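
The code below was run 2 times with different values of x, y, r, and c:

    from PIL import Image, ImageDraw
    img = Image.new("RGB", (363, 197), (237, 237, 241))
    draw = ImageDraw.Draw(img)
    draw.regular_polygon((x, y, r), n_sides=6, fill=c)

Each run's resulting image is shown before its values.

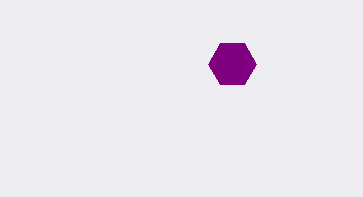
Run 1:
x = 232; y = 64; r = 24; c = 'purple'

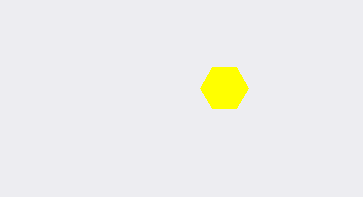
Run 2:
x = 224, y = 88, r = 24, c = 'yellow'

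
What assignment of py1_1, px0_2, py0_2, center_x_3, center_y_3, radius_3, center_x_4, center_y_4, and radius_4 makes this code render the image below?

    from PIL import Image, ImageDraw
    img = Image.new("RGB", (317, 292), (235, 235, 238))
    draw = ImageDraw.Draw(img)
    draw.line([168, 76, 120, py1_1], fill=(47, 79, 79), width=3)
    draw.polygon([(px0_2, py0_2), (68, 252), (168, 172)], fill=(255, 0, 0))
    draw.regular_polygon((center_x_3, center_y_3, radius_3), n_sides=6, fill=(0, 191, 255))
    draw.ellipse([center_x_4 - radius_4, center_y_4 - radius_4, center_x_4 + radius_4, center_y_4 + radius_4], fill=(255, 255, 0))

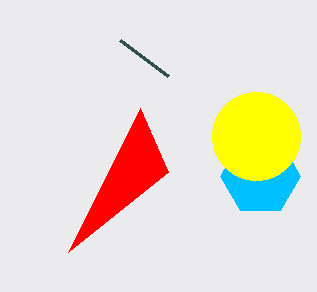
py1_1 = 40, px0_2 = 140, py0_2 = 108, center_x_3 = 260, center_y_3 = 176, radius_3 = 40, center_x_4 = 256, center_y_4 = 136, radius_4 = 44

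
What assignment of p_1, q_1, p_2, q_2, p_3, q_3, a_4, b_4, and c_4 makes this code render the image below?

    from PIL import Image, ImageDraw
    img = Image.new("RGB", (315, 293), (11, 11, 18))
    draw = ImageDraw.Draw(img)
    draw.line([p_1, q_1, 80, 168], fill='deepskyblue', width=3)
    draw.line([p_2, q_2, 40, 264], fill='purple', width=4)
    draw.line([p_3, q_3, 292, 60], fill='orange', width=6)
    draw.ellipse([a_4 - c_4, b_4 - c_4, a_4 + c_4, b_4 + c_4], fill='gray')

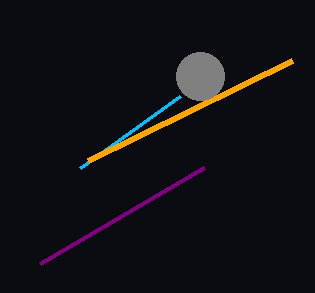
p_1 = 180
q_1 = 96
p_2 = 204
q_2 = 168
p_3 = 88
q_3 = 160
a_4 = 200
b_4 = 76
c_4 = 24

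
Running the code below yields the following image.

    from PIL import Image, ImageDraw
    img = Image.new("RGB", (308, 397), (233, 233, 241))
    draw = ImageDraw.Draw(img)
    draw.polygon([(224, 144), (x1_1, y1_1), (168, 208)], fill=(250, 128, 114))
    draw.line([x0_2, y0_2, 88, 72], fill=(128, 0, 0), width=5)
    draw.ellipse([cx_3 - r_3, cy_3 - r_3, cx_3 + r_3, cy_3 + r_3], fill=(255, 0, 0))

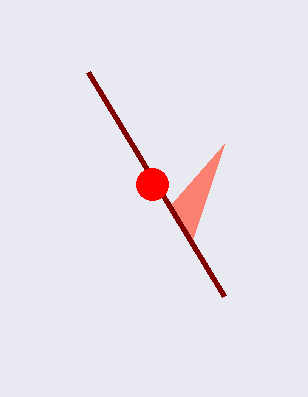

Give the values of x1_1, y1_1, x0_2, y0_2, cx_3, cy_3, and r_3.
x1_1 = 192; y1_1 = 240; x0_2 = 224; y0_2 = 296; cx_3 = 152; cy_3 = 184; r_3 = 16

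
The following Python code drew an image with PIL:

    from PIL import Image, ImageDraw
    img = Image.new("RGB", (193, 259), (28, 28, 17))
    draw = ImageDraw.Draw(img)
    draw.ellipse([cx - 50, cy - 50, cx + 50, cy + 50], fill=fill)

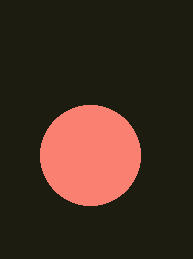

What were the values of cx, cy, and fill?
cx = 90, cy = 155, fill = 'salmon'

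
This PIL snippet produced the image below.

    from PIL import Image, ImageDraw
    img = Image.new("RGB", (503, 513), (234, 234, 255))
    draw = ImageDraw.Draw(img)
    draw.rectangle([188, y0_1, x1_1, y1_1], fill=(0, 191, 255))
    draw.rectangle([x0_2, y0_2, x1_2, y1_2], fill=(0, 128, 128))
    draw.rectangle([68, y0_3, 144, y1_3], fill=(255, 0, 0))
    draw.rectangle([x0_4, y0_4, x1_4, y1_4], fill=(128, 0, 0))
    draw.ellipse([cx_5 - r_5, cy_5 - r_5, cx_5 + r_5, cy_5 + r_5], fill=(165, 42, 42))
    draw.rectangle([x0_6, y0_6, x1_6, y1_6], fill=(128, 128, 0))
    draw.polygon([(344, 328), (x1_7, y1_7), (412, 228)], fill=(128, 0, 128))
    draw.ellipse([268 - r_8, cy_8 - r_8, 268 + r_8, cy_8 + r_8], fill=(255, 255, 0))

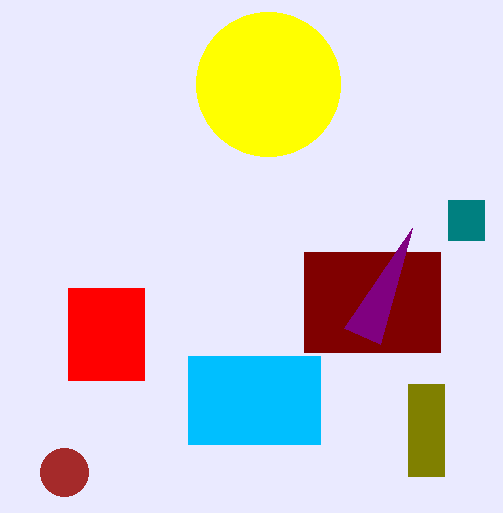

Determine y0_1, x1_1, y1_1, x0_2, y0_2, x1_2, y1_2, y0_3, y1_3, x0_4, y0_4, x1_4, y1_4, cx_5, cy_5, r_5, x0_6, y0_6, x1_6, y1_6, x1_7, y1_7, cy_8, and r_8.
y0_1 = 356; x1_1 = 320; y1_1 = 444; x0_2 = 448; y0_2 = 200; x1_2 = 484; y1_2 = 240; y0_3 = 288; y1_3 = 380; x0_4 = 304; y0_4 = 252; x1_4 = 440; y1_4 = 352; cx_5 = 64; cy_5 = 472; r_5 = 24; x0_6 = 408; y0_6 = 384; x1_6 = 444; y1_6 = 476; x1_7 = 380; y1_7 = 344; cy_8 = 84; r_8 = 72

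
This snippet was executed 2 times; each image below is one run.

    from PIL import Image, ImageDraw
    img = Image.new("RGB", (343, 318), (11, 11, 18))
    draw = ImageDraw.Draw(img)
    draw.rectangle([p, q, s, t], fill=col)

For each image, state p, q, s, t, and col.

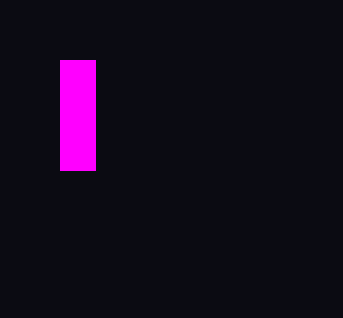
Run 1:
p = 60; q = 60; s = 95; t = 170; col = 'magenta'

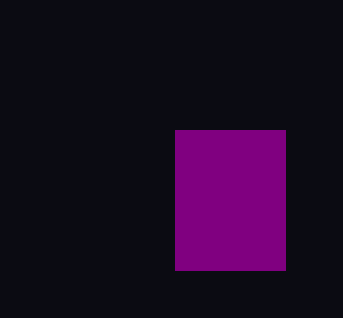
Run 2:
p = 175
q = 130
s = 285
t = 270
col = 'purple'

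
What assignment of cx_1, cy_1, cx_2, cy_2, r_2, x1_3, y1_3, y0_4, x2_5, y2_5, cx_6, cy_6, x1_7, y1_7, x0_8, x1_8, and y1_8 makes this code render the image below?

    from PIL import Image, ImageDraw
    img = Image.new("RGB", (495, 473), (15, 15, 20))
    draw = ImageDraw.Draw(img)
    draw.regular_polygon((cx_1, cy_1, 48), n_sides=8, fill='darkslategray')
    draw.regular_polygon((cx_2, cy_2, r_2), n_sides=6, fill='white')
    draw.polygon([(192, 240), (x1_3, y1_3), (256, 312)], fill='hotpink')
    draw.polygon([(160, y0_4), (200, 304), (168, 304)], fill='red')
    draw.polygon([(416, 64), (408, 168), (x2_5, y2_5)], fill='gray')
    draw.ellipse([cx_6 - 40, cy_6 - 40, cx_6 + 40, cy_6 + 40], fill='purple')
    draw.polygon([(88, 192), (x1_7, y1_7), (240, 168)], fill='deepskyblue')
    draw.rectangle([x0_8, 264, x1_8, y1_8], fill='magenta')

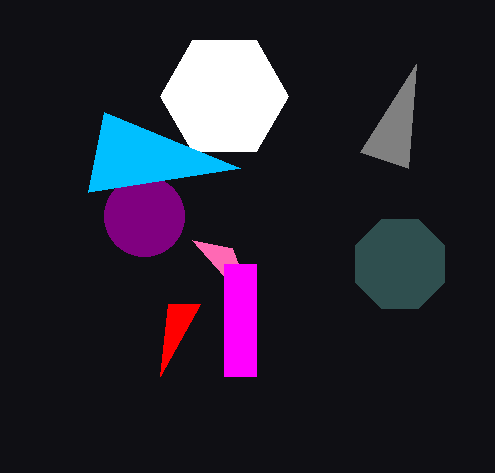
cx_1 = 400, cy_1 = 264, cx_2 = 224, cy_2 = 96, r_2 = 64, x1_3 = 232, y1_3 = 248, y0_4 = 376, x2_5 = 360, y2_5 = 152, cx_6 = 144, cy_6 = 216, x1_7 = 104, y1_7 = 112, x0_8 = 224, x1_8 = 256, y1_8 = 376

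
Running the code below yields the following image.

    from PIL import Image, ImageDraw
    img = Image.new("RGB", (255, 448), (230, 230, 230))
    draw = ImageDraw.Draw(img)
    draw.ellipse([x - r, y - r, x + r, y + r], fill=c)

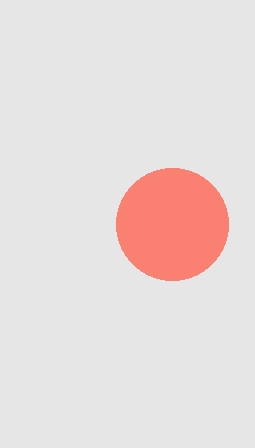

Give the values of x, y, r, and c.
x = 172, y = 224, r = 56, c = 'salmon'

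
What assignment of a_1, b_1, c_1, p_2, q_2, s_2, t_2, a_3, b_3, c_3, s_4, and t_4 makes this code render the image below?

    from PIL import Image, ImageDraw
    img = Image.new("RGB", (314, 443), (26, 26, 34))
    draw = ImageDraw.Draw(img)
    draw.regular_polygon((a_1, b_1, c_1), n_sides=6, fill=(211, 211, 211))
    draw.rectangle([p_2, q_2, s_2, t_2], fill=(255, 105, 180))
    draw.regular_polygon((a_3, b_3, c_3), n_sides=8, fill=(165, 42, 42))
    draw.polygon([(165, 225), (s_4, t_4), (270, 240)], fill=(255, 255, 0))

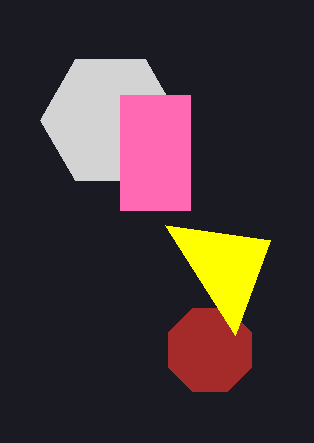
a_1 = 110
b_1 = 120
c_1 = 70
p_2 = 120
q_2 = 95
s_2 = 190
t_2 = 210
a_3 = 210
b_3 = 350
c_3 = 45
s_4 = 235
t_4 = 335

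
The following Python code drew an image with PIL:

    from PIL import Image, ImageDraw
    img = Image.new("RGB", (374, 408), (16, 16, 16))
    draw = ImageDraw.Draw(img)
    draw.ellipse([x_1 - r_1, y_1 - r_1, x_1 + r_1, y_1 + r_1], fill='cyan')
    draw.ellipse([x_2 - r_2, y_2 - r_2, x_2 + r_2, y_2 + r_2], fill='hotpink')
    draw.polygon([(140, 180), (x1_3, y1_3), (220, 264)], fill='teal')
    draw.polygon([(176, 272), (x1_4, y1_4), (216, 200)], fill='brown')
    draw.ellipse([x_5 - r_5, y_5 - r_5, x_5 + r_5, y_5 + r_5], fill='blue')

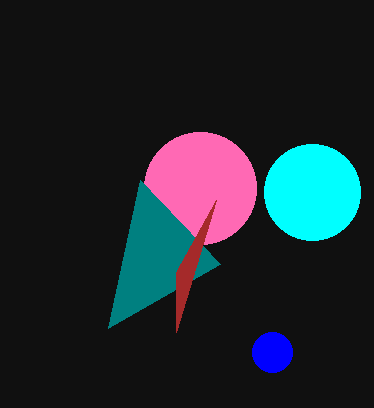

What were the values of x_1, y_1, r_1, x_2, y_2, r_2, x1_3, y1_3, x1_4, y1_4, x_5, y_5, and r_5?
x_1 = 312, y_1 = 192, r_1 = 48, x_2 = 200, y_2 = 188, r_2 = 56, x1_3 = 108, y1_3 = 328, x1_4 = 176, y1_4 = 332, x_5 = 272, y_5 = 352, r_5 = 20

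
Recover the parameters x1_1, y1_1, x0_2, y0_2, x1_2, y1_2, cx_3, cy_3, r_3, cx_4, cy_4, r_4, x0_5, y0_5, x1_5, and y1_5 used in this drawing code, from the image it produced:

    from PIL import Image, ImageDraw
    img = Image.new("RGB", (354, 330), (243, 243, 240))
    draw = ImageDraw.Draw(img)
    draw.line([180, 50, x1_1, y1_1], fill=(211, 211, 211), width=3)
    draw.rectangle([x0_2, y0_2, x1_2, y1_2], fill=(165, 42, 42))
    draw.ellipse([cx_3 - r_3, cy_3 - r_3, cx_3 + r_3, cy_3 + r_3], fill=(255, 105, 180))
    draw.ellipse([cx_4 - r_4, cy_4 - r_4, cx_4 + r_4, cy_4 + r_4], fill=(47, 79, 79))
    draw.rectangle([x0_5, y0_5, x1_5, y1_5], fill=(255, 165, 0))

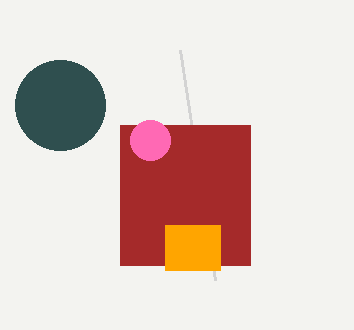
x1_1 = 215
y1_1 = 280
x0_2 = 120
y0_2 = 125
x1_2 = 250
y1_2 = 265
cx_3 = 150
cy_3 = 140
r_3 = 20
cx_4 = 60
cy_4 = 105
r_4 = 45
x0_5 = 165
y0_5 = 225
x1_5 = 220
y1_5 = 270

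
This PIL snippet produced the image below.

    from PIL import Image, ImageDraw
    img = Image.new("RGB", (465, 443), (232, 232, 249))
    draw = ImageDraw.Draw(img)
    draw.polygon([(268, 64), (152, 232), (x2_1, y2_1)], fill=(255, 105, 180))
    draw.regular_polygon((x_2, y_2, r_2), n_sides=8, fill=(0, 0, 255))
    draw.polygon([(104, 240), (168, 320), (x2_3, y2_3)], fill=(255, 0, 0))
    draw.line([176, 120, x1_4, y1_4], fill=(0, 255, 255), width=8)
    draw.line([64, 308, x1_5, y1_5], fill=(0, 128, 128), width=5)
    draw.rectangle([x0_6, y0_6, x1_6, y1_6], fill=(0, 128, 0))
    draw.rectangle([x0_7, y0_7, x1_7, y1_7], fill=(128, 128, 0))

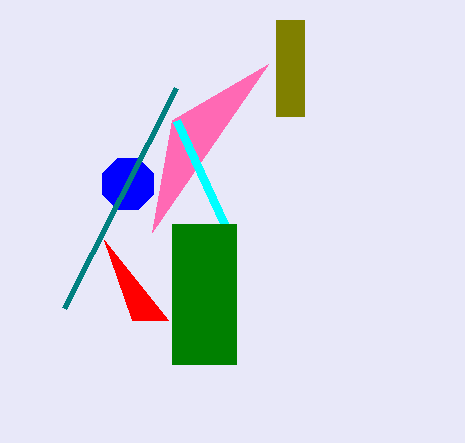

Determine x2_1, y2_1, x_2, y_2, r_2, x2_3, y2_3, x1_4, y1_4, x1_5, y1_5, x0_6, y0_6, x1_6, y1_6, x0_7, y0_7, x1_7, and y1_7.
x2_1 = 172; y2_1 = 120; x_2 = 128; y_2 = 184; r_2 = 28; x2_3 = 132; y2_3 = 320; x1_4 = 224; y1_4 = 224; x1_5 = 176; y1_5 = 88; x0_6 = 172; y0_6 = 224; x1_6 = 236; y1_6 = 364; x0_7 = 276; y0_7 = 20; x1_7 = 304; y1_7 = 116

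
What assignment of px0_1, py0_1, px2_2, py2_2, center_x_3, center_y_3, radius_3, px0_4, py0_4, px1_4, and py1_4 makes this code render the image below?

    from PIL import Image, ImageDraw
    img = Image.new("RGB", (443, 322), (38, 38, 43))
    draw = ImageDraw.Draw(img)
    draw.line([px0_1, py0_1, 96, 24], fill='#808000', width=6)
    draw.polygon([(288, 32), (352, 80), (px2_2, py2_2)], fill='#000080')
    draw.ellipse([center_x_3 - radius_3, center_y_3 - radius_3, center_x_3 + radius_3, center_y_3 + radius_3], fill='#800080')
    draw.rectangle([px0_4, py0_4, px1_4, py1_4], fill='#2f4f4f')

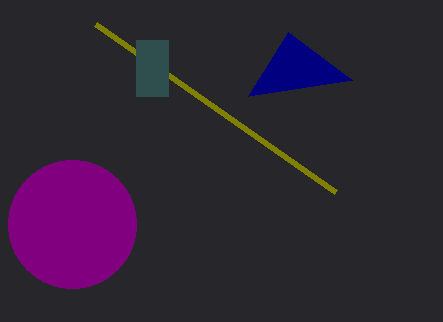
px0_1 = 336; py0_1 = 192; px2_2 = 248; py2_2 = 96; center_x_3 = 72; center_y_3 = 224; radius_3 = 64; px0_4 = 136; py0_4 = 40; px1_4 = 168; py1_4 = 96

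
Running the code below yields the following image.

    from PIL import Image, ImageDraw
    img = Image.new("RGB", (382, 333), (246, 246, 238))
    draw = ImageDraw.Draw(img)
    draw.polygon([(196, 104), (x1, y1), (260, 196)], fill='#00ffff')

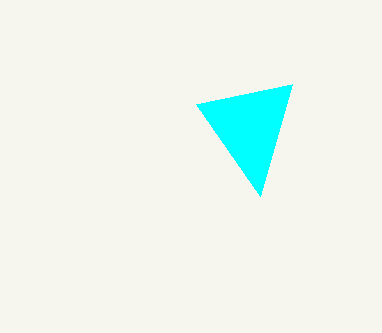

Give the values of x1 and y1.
x1 = 292, y1 = 84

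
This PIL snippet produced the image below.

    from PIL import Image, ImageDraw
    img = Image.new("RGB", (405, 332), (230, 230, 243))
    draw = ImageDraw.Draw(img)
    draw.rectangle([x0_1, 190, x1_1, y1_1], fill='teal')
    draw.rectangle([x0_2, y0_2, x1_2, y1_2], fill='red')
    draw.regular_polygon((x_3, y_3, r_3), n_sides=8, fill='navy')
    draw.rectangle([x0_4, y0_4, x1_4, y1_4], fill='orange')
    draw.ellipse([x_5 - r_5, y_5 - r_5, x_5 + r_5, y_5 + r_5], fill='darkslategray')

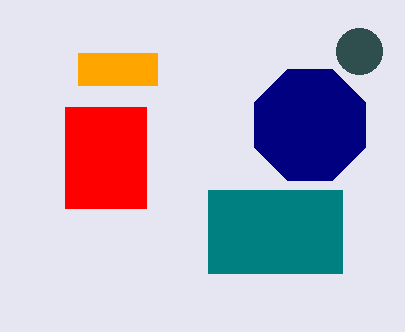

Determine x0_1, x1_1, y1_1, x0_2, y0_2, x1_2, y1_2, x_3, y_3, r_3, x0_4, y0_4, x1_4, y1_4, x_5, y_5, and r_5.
x0_1 = 208, x1_1 = 342, y1_1 = 273, x0_2 = 65, y0_2 = 107, x1_2 = 146, y1_2 = 208, x_3 = 310, y_3 = 125, r_3 = 60, x0_4 = 78, y0_4 = 53, x1_4 = 157, y1_4 = 85, x_5 = 359, y_5 = 51, r_5 = 23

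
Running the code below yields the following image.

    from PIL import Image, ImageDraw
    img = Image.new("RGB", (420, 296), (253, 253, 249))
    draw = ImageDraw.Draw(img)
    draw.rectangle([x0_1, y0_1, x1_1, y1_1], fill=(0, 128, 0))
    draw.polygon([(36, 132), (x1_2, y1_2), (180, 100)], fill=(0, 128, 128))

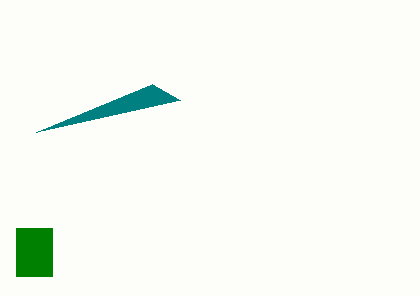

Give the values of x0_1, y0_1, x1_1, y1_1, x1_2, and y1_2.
x0_1 = 16
y0_1 = 228
x1_1 = 52
y1_1 = 276
x1_2 = 152
y1_2 = 84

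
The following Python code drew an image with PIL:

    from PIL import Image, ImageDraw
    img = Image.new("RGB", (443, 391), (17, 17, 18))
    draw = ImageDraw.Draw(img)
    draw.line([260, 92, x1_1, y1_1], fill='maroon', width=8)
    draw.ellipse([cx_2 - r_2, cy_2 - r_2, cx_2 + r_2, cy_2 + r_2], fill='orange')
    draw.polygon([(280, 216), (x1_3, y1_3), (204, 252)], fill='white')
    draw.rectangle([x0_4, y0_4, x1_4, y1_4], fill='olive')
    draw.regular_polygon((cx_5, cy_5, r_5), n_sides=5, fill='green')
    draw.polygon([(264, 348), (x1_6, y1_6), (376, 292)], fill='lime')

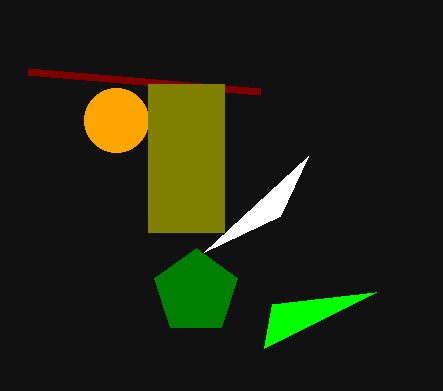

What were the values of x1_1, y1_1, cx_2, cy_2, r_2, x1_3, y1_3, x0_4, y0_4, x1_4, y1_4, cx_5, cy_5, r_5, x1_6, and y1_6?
x1_1 = 28, y1_1 = 72, cx_2 = 116, cy_2 = 120, r_2 = 32, x1_3 = 308, y1_3 = 156, x0_4 = 148, y0_4 = 84, x1_4 = 224, y1_4 = 232, cx_5 = 196, cy_5 = 292, r_5 = 44, x1_6 = 272, y1_6 = 304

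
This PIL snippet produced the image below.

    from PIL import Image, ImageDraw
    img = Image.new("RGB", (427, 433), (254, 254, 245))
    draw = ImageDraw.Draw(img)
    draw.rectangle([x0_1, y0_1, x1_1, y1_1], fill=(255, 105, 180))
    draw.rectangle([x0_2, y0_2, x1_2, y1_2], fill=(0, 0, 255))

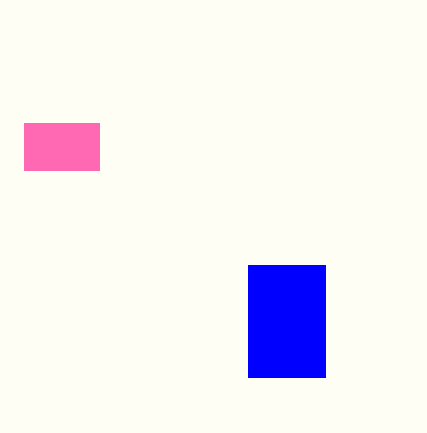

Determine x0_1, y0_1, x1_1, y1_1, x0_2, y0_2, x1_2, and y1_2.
x0_1 = 24
y0_1 = 123
x1_1 = 99
y1_1 = 170
x0_2 = 248
y0_2 = 265
x1_2 = 325
y1_2 = 377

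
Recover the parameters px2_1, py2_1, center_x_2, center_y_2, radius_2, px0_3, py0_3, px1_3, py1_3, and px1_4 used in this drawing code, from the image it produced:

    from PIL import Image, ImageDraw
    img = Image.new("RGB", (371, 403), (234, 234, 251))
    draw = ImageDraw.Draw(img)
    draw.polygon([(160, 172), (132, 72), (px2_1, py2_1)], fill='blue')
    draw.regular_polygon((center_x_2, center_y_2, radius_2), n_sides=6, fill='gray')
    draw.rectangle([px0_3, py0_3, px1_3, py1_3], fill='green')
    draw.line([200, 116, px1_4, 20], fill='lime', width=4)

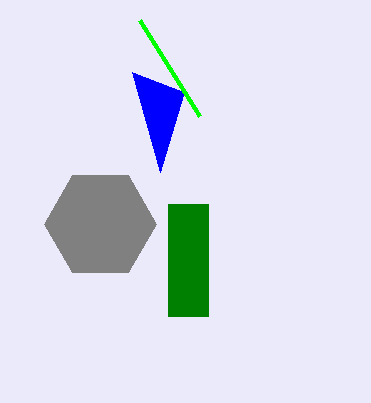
px2_1 = 184
py2_1 = 92
center_x_2 = 100
center_y_2 = 224
radius_2 = 56
px0_3 = 168
py0_3 = 204
px1_3 = 208
py1_3 = 316
px1_4 = 140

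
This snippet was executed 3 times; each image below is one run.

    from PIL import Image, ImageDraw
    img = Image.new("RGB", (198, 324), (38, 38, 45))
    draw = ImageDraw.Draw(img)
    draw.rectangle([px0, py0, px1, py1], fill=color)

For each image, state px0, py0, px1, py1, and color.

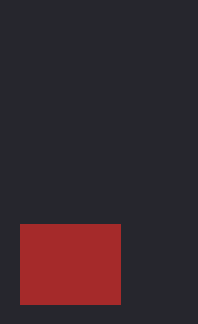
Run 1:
px0 = 20
py0 = 224
px1 = 120
py1 = 304
color = 'brown'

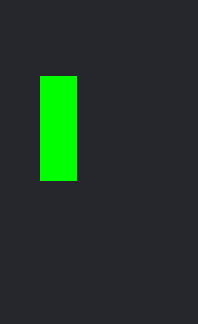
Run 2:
px0 = 40
py0 = 76
px1 = 76
py1 = 180
color = 'lime'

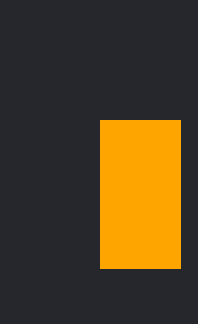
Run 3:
px0 = 100; py0 = 120; px1 = 180; py1 = 268; color = 'orange'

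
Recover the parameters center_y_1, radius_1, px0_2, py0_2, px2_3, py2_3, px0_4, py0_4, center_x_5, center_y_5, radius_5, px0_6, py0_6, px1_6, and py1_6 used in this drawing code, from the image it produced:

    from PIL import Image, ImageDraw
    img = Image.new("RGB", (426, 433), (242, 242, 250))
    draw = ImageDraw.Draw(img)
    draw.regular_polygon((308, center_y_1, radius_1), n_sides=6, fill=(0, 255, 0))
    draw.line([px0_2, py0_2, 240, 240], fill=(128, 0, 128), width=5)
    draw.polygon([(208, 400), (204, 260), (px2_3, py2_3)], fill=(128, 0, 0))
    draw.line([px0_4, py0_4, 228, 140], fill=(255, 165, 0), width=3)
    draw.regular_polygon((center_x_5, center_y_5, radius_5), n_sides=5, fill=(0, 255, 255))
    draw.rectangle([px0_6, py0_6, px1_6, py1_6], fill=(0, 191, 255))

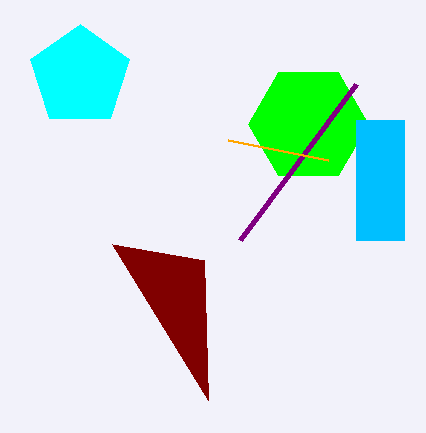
center_y_1 = 124
radius_1 = 60
px0_2 = 356
py0_2 = 84
px2_3 = 112
py2_3 = 244
px0_4 = 328
py0_4 = 160
center_x_5 = 80
center_y_5 = 76
radius_5 = 52
px0_6 = 356
py0_6 = 120
px1_6 = 404
py1_6 = 240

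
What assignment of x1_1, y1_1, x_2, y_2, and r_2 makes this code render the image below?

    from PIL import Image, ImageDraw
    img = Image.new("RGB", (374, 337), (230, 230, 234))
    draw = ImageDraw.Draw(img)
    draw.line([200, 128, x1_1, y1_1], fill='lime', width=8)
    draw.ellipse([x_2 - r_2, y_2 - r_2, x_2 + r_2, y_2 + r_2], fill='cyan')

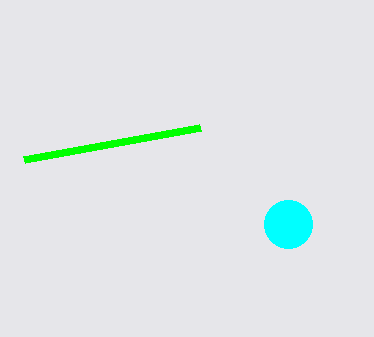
x1_1 = 24; y1_1 = 160; x_2 = 288; y_2 = 224; r_2 = 24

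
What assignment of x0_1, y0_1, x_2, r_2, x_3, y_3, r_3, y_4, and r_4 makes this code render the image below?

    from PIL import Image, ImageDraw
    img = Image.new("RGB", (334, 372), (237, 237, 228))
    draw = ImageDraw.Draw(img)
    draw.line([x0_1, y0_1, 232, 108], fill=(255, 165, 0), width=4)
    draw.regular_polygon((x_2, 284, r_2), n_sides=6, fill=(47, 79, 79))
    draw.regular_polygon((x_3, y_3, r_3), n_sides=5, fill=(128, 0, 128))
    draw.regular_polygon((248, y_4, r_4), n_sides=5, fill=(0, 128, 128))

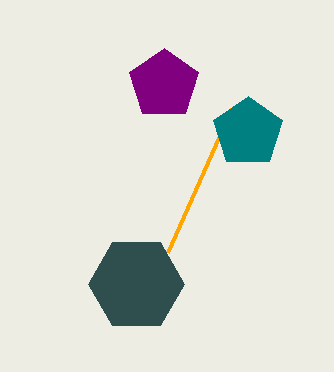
x0_1 = 168
y0_1 = 252
x_2 = 136
r_2 = 48
x_3 = 164
y_3 = 84
r_3 = 36
y_4 = 132
r_4 = 36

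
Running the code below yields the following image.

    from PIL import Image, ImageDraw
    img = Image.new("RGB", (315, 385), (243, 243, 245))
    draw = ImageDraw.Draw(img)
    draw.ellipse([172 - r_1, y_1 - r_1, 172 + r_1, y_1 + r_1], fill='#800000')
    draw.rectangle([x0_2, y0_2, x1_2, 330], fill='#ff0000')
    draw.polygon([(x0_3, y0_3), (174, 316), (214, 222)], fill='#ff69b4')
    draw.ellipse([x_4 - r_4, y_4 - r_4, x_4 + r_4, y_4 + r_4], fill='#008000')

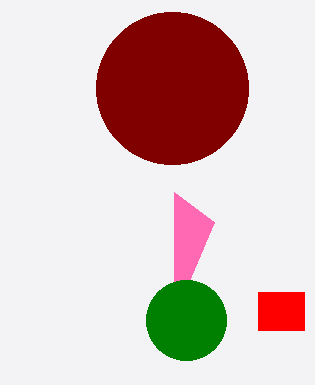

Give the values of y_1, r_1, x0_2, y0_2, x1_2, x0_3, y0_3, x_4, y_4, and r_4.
y_1 = 88
r_1 = 76
x0_2 = 258
y0_2 = 292
x1_2 = 304
x0_3 = 174
y0_3 = 192
x_4 = 186
y_4 = 320
r_4 = 40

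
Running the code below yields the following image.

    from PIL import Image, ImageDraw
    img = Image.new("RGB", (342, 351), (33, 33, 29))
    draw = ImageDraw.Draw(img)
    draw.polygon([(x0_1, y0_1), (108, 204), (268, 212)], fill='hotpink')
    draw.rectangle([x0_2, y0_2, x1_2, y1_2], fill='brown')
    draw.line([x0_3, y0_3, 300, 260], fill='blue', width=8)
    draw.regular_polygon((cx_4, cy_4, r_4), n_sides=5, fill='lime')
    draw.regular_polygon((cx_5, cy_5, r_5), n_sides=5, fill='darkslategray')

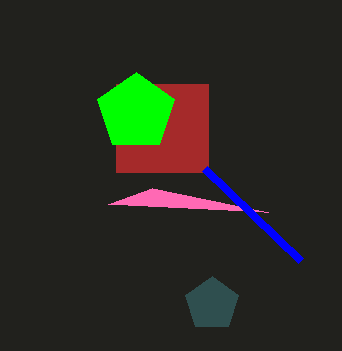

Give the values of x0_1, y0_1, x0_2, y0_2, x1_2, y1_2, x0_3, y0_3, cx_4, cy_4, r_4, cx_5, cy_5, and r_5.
x0_1 = 152
y0_1 = 188
x0_2 = 116
y0_2 = 84
x1_2 = 208
y1_2 = 172
x0_3 = 204
y0_3 = 168
cx_4 = 136
cy_4 = 112
r_4 = 40
cx_5 = 212
cy_5 = 304
r_5 = 28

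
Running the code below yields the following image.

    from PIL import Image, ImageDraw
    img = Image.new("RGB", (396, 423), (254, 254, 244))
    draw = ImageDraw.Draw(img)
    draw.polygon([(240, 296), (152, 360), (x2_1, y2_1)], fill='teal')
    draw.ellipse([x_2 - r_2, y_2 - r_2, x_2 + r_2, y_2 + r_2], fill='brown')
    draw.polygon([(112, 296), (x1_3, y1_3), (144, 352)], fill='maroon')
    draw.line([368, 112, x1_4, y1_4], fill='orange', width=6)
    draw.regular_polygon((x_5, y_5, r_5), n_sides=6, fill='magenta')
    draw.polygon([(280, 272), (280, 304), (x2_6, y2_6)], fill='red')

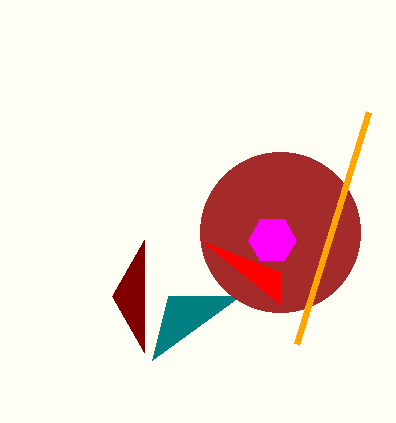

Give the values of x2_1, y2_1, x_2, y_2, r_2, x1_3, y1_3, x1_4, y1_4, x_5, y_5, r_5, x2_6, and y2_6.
x2_1 = 168, y2_1 = 296, x_2 = 280, y_2 = 232, r_2 = 80, x1_3 = 144, y1_3 = 240, x1_4 = 296, y1_4 = 344, x_5 = 272, y_5 = 240, r_5 = 24, x2_6 = 200, y2_6 = 240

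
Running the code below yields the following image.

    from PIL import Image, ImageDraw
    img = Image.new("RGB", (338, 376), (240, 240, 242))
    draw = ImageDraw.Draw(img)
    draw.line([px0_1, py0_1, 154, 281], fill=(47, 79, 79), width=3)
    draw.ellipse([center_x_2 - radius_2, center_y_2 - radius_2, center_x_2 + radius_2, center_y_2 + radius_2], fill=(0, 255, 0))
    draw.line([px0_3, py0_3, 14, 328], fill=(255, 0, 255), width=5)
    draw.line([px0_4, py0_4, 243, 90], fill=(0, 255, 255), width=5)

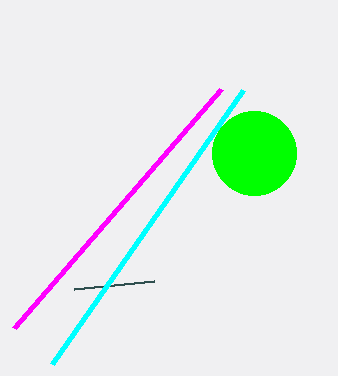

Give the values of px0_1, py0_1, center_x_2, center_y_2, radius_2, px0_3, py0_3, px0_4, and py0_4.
px0_1 = 74, py0_1 = 289, center_x_2 = 254, center_y_2 = 153, radius_2 = 42, px0_3 = 221, py0_3 = 89, px0_4 = 52, py0_4 = 364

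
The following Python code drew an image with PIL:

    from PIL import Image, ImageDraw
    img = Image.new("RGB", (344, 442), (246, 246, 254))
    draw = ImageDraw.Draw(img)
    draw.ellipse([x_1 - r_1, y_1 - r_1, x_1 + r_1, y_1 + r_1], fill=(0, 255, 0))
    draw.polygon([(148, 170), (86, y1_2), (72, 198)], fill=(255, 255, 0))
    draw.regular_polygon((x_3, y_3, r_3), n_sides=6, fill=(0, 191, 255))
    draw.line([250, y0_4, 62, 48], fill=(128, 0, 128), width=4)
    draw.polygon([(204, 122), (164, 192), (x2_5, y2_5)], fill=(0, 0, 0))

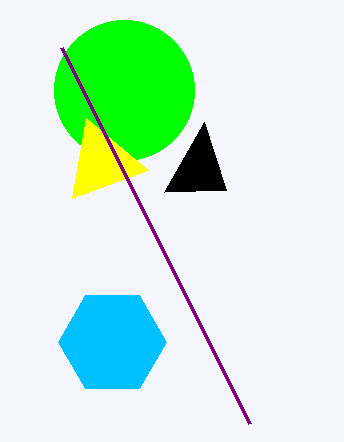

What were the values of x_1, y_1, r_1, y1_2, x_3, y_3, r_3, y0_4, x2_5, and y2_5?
x_1 = 124
y_1 = 90
r_1 = 70
y1_2 = 118
x_3 = 112
y_3 = 342
r_3 = 54
y0_4 = 424
x2_5 = 226
y2_5 = 190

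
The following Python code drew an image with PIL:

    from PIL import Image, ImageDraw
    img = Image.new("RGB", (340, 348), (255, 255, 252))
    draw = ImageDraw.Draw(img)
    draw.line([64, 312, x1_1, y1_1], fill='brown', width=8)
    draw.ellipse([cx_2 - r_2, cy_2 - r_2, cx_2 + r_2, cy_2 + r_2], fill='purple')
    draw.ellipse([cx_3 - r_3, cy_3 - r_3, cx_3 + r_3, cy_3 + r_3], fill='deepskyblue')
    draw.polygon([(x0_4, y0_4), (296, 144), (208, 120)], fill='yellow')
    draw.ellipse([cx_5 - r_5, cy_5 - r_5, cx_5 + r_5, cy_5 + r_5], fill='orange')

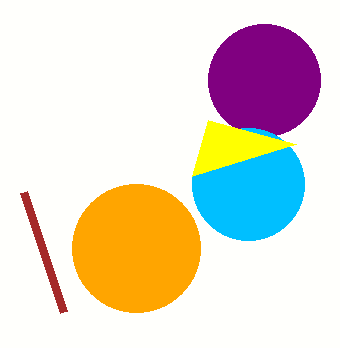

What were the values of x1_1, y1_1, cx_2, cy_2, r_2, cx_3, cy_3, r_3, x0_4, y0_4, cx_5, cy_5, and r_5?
x1_1 = 24; y1_1 = 192; cx_2 = 264; cy_2 = 80; r_2 = 56; cx_3 = 248; cy_3 = 184; r_3 = 56; x0_4 = 192; y0_4 = 176; cx_5 = 136; cy_5 = 248; r_5 = 64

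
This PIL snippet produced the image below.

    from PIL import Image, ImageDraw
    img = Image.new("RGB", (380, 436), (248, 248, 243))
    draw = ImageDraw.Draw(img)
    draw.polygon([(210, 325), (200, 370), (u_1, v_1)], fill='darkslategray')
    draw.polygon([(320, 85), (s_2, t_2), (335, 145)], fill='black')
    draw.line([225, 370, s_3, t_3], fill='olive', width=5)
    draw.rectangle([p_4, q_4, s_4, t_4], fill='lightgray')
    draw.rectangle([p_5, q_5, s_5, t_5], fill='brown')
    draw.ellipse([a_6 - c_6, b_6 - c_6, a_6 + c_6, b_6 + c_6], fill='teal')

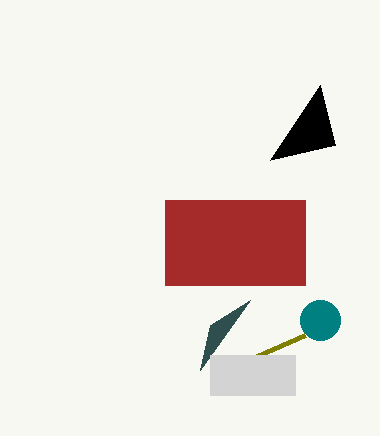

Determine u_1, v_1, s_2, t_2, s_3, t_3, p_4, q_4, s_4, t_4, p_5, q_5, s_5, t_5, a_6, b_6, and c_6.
u_1 = 250, v_1 = 300, s_2 = 270, t_2 = 160, s_3 = 305, t_3 = 335, p_4 = 210, q_4 = 355, s_4 = 295, t_4 = 395, p_5 = 165, q_5 = 200, s_5 = 305, t_5 = 285, a_6 = 320, b_6 = 320, c_6 = 20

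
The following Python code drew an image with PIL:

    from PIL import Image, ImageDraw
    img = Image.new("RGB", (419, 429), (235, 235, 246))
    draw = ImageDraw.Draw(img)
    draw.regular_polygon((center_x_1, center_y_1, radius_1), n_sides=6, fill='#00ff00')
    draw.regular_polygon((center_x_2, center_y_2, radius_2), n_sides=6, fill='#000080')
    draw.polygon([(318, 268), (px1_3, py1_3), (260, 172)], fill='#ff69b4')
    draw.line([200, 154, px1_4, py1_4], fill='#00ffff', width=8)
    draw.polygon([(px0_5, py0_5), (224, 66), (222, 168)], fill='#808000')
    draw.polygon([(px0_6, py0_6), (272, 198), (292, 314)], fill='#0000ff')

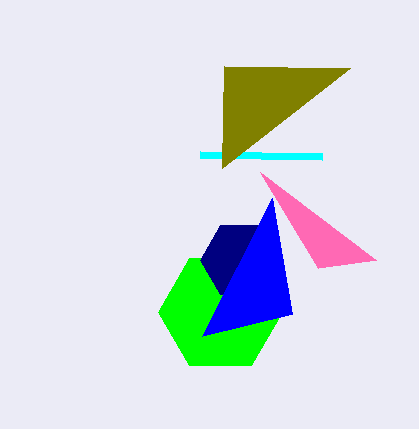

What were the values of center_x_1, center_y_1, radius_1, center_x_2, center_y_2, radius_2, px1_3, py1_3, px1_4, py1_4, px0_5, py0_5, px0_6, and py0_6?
center_x_1 = 220, center_y_1 = 312, radius_1 = 62, center_x_2 = 240, center_y_2 = 260, radius_2 = 40, px1_3 = 376, py1_3 = 260, px1_4 = 322, py1_4 = 156, px0_5 = 350, py0_5 = 68, px0_6 = 202, py0_6 = 336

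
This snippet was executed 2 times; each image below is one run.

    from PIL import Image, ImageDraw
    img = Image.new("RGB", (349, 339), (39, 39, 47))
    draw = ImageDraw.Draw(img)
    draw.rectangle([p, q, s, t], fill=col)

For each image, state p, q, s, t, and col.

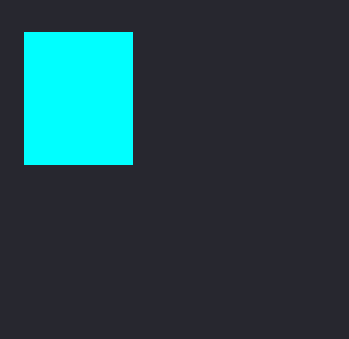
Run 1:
p = 24; q = 32; s = 132; t = 164; col = 'cyan'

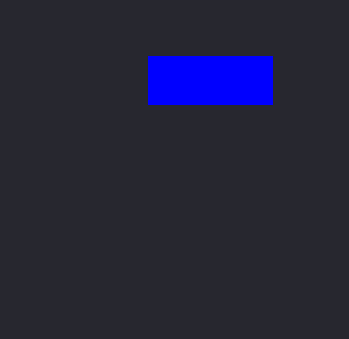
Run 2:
p = 148, q = 56, s = 272, t = 104, col = 'blue'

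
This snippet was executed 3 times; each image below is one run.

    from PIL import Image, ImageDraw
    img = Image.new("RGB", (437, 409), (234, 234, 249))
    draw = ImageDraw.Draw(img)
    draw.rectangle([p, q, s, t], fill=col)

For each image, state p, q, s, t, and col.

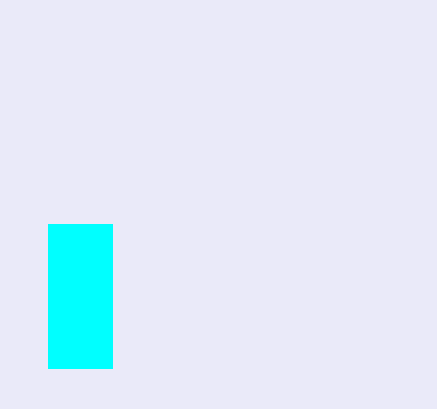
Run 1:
p = 48; q = 224; s = 112; t = 368; col = 'cyan'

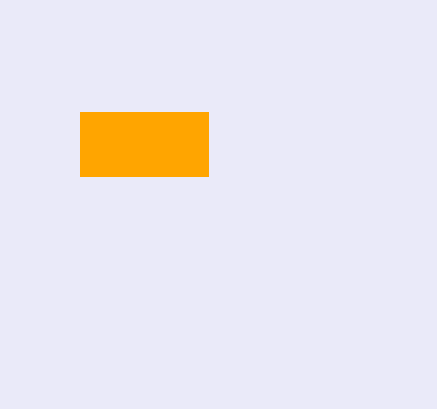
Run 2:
p = 80; q = 112; s = 208; t = 176; col = 'orange'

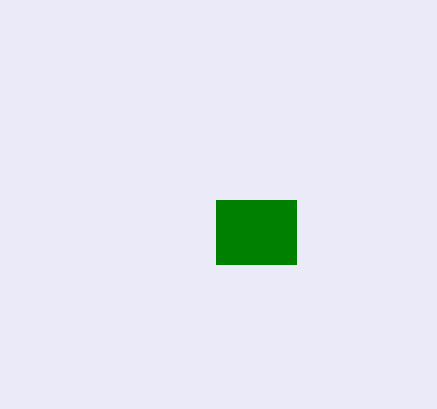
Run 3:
p = 216, q = 200, s = 296, t = 264, col = 'green'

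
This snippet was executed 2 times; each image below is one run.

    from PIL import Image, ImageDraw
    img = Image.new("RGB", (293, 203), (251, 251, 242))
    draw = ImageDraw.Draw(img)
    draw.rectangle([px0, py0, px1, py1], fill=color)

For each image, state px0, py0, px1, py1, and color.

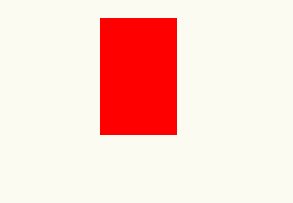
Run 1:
px0 = 100; py0 = 18; px1 = 176; py1 = 134; color = 'red'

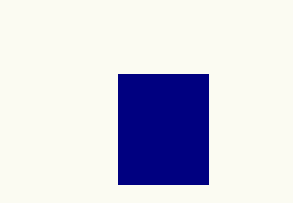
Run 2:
px0 = 118, py0 = 74, px1 = 208, py1 = 184, color = 'navy'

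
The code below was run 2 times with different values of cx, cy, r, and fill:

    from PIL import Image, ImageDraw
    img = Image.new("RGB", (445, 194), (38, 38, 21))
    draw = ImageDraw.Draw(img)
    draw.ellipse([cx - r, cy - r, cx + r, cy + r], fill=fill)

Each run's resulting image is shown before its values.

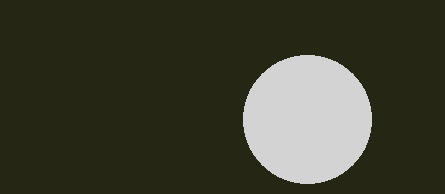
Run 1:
cx = 307, cy = 119, r = 64, fill = 'lightgray'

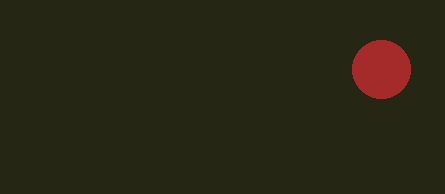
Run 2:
cx = 381; cy = 69; r = 29; fill = 'brown'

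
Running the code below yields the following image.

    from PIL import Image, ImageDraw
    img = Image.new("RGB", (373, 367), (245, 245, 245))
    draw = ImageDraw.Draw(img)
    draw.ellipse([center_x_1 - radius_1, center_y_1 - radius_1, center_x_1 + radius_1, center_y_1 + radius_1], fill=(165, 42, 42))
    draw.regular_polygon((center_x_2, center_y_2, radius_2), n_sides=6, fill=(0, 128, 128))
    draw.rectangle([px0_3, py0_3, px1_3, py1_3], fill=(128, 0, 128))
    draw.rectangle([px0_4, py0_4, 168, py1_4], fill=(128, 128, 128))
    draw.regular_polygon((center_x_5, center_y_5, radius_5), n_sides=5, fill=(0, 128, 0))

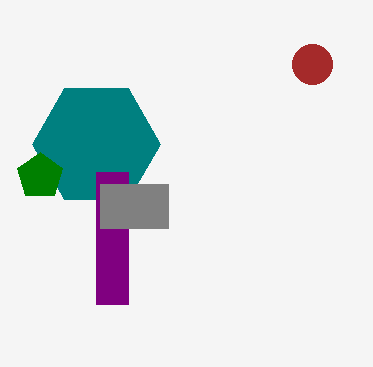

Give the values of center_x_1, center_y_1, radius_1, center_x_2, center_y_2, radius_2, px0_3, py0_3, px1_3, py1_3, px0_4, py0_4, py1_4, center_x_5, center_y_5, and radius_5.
center_x_1 = 312
center_y_1 = 64
radius_1 = 20
center_x_2 = 96
center_y_2 = 144
radius_2 = 64
px0_3 = 96
py0_3 = 172
px1_3 = 128
py1_3 = 304
px0_4 = 100
py0_4 = 184
py1_4 = 228
center_x_5 = 40
center_y_5 = 176
radius_5 = 24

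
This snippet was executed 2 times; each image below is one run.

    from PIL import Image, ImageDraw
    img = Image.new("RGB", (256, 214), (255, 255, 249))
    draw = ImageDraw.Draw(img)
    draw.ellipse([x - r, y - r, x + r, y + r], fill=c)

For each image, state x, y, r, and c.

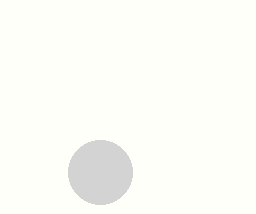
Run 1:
x = 100, y = 172, r = 32, c = 'lightgray'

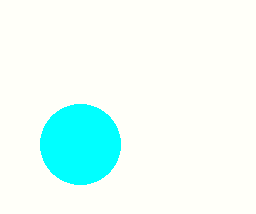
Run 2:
x = 80, y = 144, r = 40, c = 'cyan'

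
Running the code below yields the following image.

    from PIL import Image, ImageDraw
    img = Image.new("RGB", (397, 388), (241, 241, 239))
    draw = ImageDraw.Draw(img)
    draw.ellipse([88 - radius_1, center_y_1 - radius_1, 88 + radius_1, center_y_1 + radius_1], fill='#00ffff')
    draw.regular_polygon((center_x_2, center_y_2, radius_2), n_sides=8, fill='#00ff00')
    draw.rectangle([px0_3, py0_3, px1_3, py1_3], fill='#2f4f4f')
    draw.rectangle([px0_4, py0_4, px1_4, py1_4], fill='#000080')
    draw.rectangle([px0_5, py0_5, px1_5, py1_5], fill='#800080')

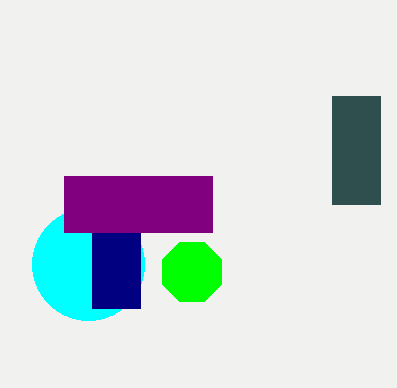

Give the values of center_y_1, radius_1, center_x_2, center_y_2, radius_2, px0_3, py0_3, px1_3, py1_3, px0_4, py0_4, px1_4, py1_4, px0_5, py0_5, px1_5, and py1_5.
center_y_1 = 264; radius_1 = 56; center_x_2 = 192; center_y_2 = 272; radius_2 = 32; px0_3 = 332; py0_3 = 96; px1_3 = 380; py1_3 = 204; px0_4 = 92; py0_4 = 176; px1_4 = 140; py1_4 = 308; px0_5 = 64; py0_5 = 176; px1_5 = 212; py1_5 = 232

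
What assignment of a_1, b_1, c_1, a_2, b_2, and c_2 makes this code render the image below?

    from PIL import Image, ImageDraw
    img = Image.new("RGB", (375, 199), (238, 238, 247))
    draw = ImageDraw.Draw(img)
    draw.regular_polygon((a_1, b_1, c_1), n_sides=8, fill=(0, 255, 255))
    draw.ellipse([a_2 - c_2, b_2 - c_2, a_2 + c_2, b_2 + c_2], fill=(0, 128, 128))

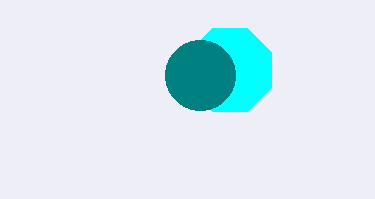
a_1 = 230
b_1 = 70
c_1 = 45
a_2 = 200
b_2 = 75
c_2 = 35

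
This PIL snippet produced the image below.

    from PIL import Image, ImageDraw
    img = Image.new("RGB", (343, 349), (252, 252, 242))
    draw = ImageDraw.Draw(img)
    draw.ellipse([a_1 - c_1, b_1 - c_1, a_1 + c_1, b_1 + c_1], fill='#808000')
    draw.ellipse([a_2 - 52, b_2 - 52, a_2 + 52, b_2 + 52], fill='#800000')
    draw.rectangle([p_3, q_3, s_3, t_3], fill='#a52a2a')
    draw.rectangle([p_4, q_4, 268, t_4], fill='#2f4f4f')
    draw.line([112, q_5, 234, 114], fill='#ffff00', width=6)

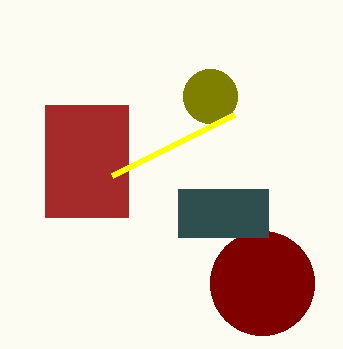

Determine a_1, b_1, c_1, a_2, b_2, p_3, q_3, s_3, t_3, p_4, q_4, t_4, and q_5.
a_1 = 210; b_1 = 96; c_1 = 27; a_2 = 262; b_2 = 283; p_3 = 45; q_3 = 105; s_3 = 128; t_3 = 217; p_4 = 178; q_4 = 189; t_4 = 237; q_5 = 175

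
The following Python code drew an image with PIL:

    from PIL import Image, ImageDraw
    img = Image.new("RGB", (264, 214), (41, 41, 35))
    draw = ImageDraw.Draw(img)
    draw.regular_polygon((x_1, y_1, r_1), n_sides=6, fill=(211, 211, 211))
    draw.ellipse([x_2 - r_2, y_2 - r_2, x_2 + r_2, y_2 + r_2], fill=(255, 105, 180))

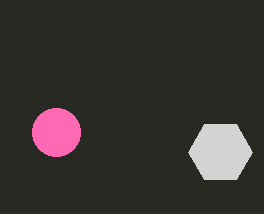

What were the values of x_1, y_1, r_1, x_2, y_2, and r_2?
x_1 = 220; y_1 = 152; r_1 = 32; x_2 = 56; y_2 = 132; r_2 = 24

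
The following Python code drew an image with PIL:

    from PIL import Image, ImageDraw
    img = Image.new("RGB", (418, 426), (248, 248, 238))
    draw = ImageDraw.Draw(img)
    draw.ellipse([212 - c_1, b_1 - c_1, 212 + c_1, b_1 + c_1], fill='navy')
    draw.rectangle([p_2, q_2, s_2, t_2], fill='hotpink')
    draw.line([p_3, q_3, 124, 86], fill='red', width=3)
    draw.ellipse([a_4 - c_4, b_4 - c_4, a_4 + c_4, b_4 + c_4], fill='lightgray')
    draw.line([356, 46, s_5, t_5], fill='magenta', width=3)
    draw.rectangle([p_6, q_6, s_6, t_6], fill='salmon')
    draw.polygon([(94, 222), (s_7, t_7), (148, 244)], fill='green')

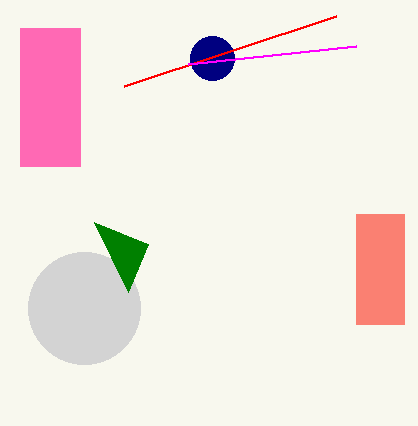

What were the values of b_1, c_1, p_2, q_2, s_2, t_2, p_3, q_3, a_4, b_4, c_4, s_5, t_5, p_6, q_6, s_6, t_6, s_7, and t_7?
b_1 = 58, c_1 = 22, p_2 = 20, q_2 = 28, s_2 = 80, t_2 = 166, p_3 = 336, q_3 = 16, a_4 = 84, b_4 = 308, c_4 = 56, s_5 = 188, t_5 = 64, p_6 = 356, q_6 = 214, s_6 = 404, t_6 = 324, s_7 = 128, t_7 = 292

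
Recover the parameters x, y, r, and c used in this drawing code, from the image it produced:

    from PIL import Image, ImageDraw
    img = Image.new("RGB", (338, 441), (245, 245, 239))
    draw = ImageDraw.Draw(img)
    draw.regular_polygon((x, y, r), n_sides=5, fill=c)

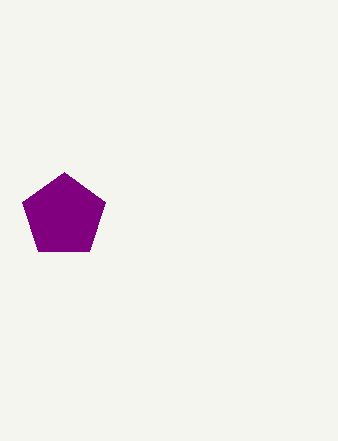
x = 64, y = 216, r = 44, c = 'purple'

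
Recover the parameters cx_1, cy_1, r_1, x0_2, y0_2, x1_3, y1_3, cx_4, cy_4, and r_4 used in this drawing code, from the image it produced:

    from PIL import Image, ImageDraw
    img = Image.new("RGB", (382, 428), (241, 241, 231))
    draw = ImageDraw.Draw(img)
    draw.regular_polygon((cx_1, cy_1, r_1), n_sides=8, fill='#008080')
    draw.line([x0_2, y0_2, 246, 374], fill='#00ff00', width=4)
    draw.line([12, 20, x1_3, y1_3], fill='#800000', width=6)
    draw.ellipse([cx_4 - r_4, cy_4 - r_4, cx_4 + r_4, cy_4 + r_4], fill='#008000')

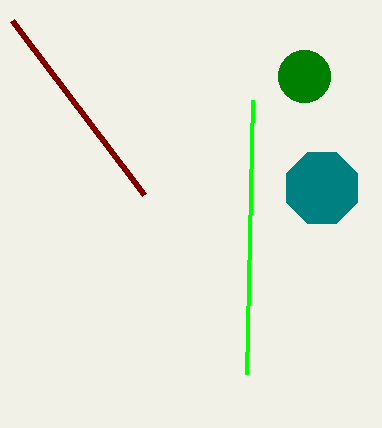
cx_1 = 322
cy_1 = 188
r_1 = 38
x0_2 = 252
y0_2 = 100
x1_3 = 144
y1_3 = 194
cx_4 = 304
cy_4 = 76
r_4 = 26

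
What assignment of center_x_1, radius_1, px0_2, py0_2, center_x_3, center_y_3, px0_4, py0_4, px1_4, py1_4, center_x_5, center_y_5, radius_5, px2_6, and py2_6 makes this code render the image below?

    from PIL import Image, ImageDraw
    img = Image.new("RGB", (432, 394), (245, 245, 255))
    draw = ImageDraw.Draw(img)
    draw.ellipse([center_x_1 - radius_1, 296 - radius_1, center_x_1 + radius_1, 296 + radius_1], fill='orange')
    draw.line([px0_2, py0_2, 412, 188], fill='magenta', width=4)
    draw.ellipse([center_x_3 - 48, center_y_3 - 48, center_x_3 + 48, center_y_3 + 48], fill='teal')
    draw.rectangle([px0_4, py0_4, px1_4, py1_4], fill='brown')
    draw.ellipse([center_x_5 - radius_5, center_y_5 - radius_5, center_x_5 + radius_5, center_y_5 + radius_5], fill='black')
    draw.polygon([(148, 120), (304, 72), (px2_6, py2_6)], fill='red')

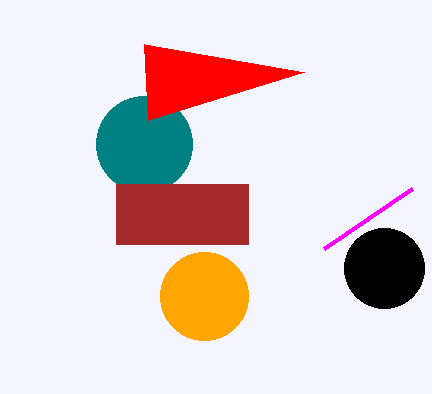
center_x_1 = 204, radius_1 = 44, px0_2 = 324, py0_2 = 248, center_x_3 = 144, center_y_3 = 144, px0_4 = 116, py0_4 = 184, px1_4 = 248, py1_4 = 244, center_x_5 = 384, center_y_5 = 268, radius_5 = 40, px2_6 = 144, py2_6 = 44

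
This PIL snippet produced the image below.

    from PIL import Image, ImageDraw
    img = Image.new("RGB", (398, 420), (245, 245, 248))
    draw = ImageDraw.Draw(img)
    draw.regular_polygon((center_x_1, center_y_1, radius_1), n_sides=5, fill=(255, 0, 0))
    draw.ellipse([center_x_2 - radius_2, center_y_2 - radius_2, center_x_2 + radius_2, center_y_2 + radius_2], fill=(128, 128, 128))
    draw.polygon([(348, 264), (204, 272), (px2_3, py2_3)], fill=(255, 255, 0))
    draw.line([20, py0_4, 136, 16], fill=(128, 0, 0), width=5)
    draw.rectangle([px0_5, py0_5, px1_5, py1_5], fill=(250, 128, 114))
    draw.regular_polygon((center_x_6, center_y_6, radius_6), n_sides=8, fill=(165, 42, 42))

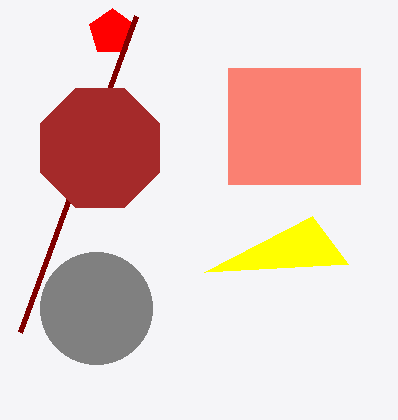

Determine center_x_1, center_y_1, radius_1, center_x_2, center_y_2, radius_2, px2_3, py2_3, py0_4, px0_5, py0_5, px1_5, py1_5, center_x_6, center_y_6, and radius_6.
center_x_1 = 112
center_y_1 = 32
radius_1 = 24
center_x_2 = 96
center_y_2 = 308
radius_2 = 56
px2_3 = 312
py2_3 = 216
py0_4 = 332
px0_5 = 228
py0_5 = 68
px1_5 = 360
py1_5 = 184
center_x_6 = 100
center_y_6 = 148
radius_6 = 64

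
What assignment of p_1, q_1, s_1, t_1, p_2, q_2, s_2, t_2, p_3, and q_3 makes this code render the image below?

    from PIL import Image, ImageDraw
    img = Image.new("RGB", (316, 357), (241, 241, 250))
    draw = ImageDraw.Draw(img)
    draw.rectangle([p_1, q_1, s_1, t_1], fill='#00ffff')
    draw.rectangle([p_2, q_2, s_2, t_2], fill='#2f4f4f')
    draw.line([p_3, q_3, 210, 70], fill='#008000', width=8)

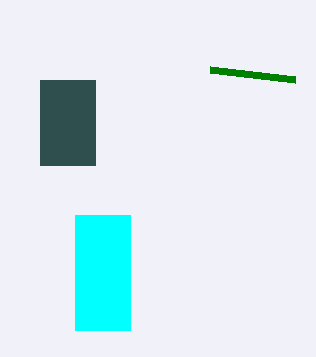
p_1 = 75; q_1 = 215; s_1 = 130; t_1 = 330; p_2 = 40; q_2 = 80; s_2 = 95; t_2 = 165; p_3 = 295; q_3 = 80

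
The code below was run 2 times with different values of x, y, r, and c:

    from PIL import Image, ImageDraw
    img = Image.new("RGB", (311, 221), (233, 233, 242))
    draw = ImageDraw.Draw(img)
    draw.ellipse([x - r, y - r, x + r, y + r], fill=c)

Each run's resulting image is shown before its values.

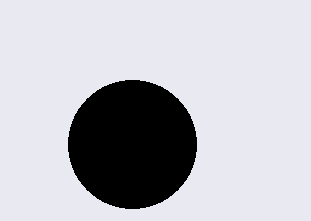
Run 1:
x = 132, y = 144, r = 64, c = 'black'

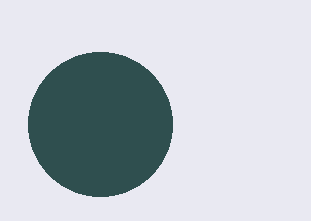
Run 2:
x = 100, y = 124, r = 72, c = 'darkslategray'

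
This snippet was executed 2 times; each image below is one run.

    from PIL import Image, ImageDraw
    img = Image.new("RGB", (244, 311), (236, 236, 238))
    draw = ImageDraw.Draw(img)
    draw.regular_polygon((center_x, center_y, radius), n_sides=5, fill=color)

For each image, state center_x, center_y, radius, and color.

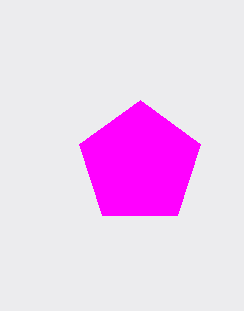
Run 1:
center_x = 140; center_y = 164; radius = 64; color = 'magenta'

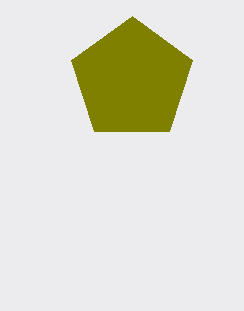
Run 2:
center_x = 132; center_y = 80; radius = 64; color = 'olive'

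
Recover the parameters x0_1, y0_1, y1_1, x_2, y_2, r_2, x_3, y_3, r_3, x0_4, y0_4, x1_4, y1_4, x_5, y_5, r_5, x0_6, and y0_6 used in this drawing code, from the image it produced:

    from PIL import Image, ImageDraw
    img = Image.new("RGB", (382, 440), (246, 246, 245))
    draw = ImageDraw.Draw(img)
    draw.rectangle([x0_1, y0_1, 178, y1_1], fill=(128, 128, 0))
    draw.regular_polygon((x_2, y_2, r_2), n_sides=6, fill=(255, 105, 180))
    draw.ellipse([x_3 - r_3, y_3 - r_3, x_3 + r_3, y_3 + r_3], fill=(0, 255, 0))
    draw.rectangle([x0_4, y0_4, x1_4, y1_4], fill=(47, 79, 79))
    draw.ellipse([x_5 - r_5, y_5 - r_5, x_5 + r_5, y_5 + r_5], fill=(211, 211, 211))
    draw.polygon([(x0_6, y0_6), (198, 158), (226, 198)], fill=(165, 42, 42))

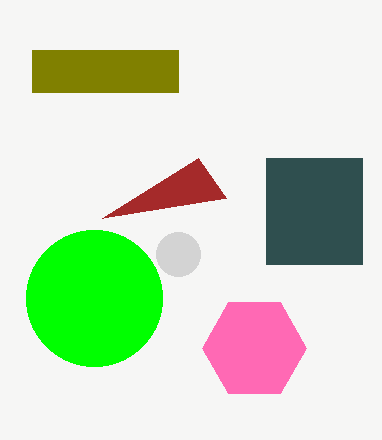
x0_1 = 32
y0_1 = 50
y1_1 = 92
x_2 = 254
y_2 = 348
r_2 = 52
x_3 = 94
y_3 = 298
r_3 = 68
x0_4 = 266
y0_4 = 158
x1_4 = 362
y1_4 = 264
x_5 = 178
y_5 = 254
r_5 = 22
x0_6 = 102
y0_6 = 218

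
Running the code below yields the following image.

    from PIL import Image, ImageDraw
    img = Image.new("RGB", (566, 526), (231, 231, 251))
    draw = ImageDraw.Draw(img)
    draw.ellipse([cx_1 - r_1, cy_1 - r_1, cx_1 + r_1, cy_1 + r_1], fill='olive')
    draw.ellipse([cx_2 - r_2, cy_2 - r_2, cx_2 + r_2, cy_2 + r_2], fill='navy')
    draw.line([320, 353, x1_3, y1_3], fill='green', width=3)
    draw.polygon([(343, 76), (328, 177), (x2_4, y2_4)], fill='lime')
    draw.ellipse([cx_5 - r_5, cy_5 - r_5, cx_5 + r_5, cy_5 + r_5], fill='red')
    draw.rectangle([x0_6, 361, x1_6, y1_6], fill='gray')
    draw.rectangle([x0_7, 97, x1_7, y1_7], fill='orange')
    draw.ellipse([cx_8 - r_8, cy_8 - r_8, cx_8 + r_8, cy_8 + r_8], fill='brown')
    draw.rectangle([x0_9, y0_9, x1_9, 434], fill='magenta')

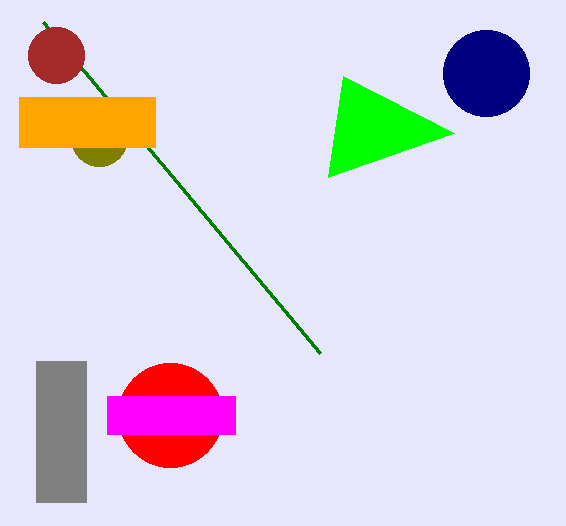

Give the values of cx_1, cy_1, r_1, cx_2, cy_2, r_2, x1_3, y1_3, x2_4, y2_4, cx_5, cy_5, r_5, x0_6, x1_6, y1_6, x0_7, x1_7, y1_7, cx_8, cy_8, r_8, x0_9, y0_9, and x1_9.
cx_1 = 99, cy_1 = 138, r_1 = 28, cx_2 = 486, cy_2 = 73, r_2 = 43, x1_3 = 43, y1_3 = 22, x2_4 = 454, y2_4 = 133, cx_5 = 170, cy_5 = 415, r_5 = 52, x0_6 = 36, x1_6 = 86, y1_6 = 502, x0_7 = 19, x1_7 = 155, y1_7 = 147, cx_8 = 56, cy_8 = 55, r_8 = 28, x0_9 = 107, y0_9 = 396, x1_9 = 235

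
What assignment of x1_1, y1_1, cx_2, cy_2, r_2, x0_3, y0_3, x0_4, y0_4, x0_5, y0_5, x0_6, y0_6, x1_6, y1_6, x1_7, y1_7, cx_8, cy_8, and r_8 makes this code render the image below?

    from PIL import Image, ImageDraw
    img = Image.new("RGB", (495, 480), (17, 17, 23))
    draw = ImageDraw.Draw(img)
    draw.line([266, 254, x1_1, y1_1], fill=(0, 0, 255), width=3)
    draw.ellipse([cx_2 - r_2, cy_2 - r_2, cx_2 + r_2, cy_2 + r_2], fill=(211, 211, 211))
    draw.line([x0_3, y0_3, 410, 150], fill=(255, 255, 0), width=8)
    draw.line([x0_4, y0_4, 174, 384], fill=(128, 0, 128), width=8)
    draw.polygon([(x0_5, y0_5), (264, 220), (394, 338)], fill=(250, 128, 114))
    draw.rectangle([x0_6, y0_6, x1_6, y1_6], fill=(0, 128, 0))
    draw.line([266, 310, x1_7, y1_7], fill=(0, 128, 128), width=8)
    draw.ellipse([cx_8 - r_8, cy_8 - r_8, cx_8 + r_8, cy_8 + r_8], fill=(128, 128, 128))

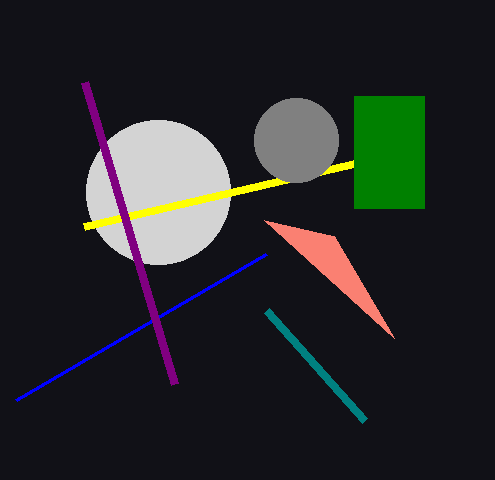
x1_1 = 16
y1_1 = 400
cx_2 = 158
cy_2 = 192
r_2 = 72
x0_3 = 84
y0_3 = 226
x0_4 = 84
y0_4 = 82
x0_5 = 334
y0_5 = 236
x0_6 = 354
y0_6 = 96
x1_6 = 424
y1_6 = 208
x1_7 = 364
y1_7 = 420
cx_8 = 296
cy_8 = 140
r_8 = 42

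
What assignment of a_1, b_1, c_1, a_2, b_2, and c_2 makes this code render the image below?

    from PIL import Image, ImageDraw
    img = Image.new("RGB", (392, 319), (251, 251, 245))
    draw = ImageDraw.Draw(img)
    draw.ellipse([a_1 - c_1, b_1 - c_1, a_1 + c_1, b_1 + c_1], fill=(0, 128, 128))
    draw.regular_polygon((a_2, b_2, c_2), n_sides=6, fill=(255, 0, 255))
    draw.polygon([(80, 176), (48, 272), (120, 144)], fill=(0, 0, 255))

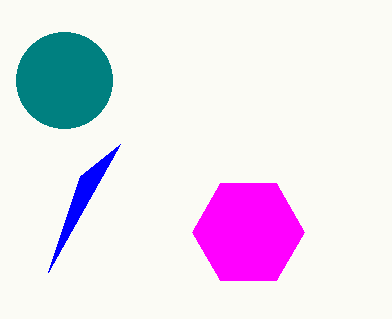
a_1 = 64
b_1 = 80
c_1 = 48
a_2 = 248
b_2 = 232
c_2 = 56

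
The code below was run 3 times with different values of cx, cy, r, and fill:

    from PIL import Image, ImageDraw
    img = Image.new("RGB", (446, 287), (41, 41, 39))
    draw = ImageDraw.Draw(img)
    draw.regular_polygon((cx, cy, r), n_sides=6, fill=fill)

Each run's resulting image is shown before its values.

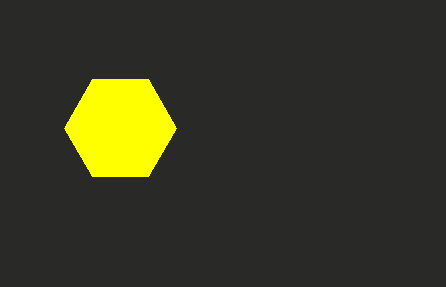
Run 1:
cx = 120
cy = 128
r = 56
fill = 'yellow'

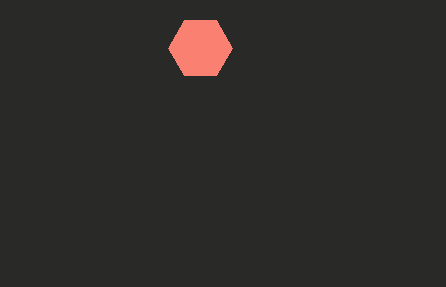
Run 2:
cx = 200, cy = 48, r = 32, fill = 'salmon'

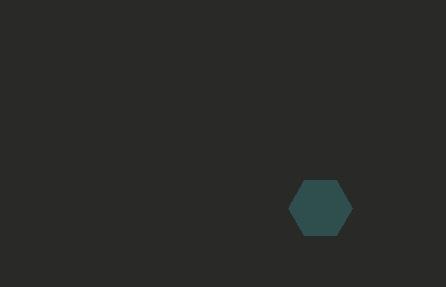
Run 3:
cx = 320
cy = 208
r = 32
fill = 'darkslategray'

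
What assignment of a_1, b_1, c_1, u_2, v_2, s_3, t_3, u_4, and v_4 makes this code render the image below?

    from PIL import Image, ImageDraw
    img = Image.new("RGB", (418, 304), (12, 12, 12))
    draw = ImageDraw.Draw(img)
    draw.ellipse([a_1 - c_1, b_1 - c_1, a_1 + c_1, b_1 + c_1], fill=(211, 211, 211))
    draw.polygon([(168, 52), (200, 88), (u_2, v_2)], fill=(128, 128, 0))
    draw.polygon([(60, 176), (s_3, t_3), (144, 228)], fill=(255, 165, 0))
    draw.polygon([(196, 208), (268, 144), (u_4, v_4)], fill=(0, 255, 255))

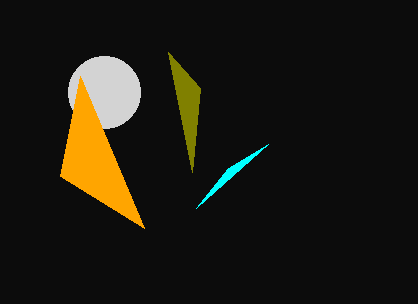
a_1 = 104, b_1 = 92, c_1 = 36, u_2 = 192, v_2 = 172, s_3 = 80, t_3 = 76, u_4 = 228, v_4 = 168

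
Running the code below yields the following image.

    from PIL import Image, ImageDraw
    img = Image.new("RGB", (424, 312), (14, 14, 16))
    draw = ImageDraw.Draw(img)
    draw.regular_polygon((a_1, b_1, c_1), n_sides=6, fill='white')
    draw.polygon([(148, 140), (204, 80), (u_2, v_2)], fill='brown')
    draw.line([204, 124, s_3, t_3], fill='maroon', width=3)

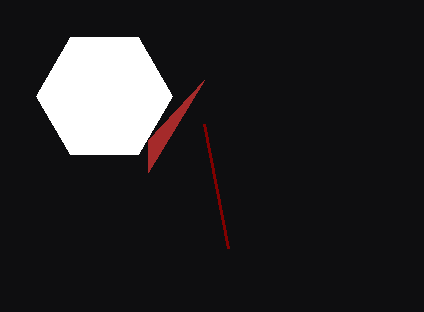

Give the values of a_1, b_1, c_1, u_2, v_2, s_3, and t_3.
a_1 = 104, b_1 = 96, c_1 = 68, u_2 = 148, v_2 = 172, s_3 = 228, t_3 = 248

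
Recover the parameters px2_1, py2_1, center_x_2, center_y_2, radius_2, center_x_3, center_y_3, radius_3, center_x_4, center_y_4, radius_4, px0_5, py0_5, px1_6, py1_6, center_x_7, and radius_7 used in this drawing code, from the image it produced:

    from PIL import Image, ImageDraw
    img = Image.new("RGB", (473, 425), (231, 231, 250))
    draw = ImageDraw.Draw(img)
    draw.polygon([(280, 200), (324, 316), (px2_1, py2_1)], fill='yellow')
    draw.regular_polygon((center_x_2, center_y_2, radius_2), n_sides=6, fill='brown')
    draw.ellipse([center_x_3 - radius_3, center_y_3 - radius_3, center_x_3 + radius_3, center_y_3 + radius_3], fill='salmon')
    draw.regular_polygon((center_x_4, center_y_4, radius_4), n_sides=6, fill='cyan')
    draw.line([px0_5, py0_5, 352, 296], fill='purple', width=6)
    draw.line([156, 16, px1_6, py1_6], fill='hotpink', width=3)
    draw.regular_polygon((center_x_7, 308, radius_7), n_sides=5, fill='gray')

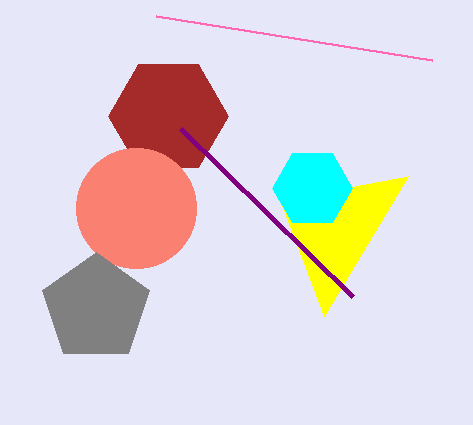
px2_1 = 408; py2_1 = 176; center_x_2 = 168; center_y_2 = 116; radius_2 = 60; center_x_3 = 136; center_y_3 = 208; radius_3 = 60; center_x_4 = 312; center_y_4 = 188; radius_4 = 40; px0_5 = 180; py0_5 = 128; px1_6 = 432; py1_6 = 60; center_x_7 = 96; radius_7 = 56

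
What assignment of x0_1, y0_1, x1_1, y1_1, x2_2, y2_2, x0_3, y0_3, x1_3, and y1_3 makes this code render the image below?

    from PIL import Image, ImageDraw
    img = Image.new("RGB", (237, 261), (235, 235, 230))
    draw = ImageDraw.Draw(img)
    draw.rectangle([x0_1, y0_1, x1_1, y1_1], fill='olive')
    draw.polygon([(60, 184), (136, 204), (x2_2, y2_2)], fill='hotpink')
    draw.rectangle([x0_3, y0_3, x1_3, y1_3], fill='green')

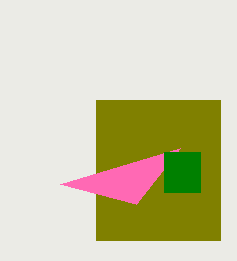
x0_1 = 96; y0_1 = 100; x1_1 = 220; y1_1 = 240; x2_2 = 180; y2_2 = 148; x0_3 = 164; y0_3 = 152; x1_3 = 200; y1_3 = 192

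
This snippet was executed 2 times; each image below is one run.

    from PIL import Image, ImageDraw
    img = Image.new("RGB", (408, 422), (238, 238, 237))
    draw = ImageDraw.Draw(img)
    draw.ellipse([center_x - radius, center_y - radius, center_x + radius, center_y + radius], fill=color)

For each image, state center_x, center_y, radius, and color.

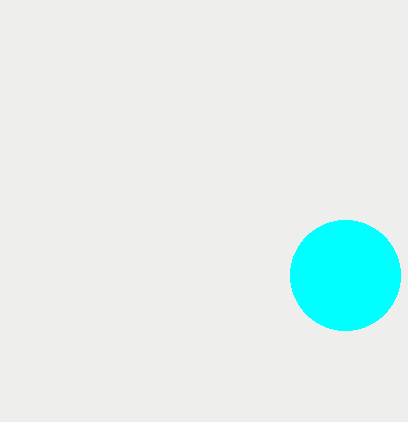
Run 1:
center_x = 345
center_y = 275
radius = 55
color = 'cyan'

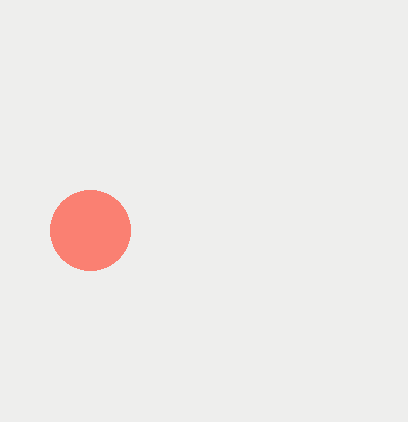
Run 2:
center_x = 90
center_y = 230
radius = 40
color = 'salmon'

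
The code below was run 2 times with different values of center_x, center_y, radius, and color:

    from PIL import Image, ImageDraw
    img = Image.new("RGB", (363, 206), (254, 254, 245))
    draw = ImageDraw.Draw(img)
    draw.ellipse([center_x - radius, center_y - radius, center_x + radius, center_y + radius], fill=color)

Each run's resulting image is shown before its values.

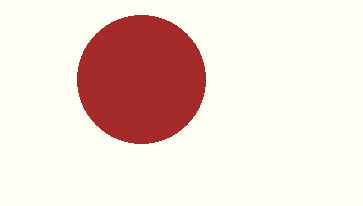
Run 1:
center_x = 141; center_y = 79; radius = 64; color = 'brown'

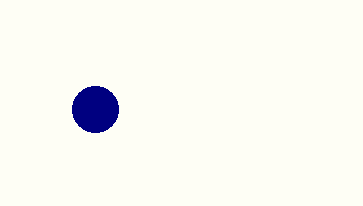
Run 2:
center_x = 95
center_y = 109
radius = 23
color = 'navy'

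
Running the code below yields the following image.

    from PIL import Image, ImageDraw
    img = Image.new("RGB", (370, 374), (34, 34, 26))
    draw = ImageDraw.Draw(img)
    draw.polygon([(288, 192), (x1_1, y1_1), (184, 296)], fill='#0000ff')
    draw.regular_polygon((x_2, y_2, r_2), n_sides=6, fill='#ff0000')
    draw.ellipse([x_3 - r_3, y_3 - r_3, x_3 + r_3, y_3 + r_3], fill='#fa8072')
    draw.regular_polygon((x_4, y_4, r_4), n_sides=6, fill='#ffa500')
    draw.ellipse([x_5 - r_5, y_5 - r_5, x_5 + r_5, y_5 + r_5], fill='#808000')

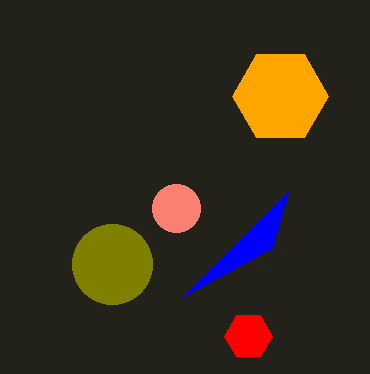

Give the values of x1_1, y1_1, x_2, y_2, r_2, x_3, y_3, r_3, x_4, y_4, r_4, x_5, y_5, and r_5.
x1_1 = 272
y1_1 = 248
x_2 = 248
y_2 = 336
r_2 = 24
x_3 = 176
y_3 = 208
r_3 = 24
x_4 = 280
y_4 = 96
r_4 = 48
x_5 = 112
y_5 = 264
r_5 = 40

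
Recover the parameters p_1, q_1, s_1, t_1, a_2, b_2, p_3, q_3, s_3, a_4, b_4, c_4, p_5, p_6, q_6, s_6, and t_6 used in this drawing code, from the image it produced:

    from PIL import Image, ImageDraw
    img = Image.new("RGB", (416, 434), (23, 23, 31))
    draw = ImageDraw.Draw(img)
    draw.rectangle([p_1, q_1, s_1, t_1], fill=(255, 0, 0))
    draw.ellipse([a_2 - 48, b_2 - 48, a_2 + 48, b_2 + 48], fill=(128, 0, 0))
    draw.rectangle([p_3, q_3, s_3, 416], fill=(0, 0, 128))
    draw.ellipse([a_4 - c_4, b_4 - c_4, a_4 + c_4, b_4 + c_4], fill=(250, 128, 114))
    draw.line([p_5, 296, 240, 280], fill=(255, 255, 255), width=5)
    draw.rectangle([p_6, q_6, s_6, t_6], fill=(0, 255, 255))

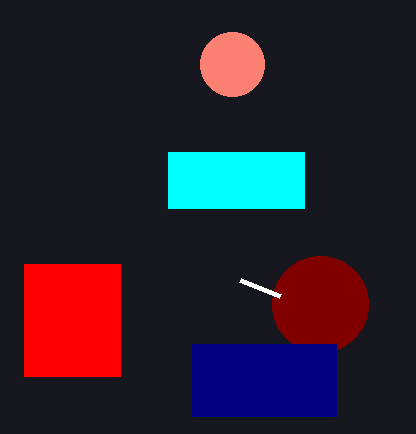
p_1 = 24
q_1 = 264
s_1 = 120
t_1 = 376
a_2 = 320
b_2 = 304
p_3 = 192
q_3 = 344
s_3 = 336
a_4 = 232
b_4 = 64
c_4 = 32
p_5 = 280
p_6 = 168
q_6 = 152
s_6 = 304
t_6 = 208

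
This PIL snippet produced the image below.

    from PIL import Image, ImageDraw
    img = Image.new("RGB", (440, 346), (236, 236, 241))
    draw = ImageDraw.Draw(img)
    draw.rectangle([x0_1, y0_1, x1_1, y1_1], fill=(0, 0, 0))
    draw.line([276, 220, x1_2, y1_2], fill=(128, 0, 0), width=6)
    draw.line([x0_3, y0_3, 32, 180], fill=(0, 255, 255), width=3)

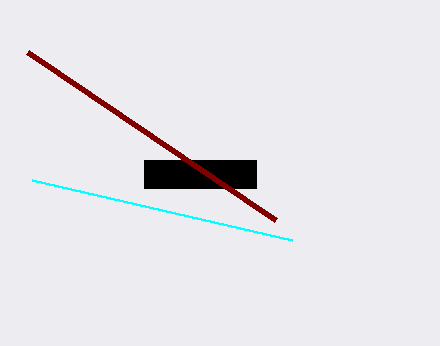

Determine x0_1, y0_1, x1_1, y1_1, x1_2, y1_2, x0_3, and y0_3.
x0_1 = 144; y0_1 = 160; x1_1 = 256; y1_1 = 188; x1_2 = 28; y1_2 = 52; x0_3 = 292; y0_3 = 240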